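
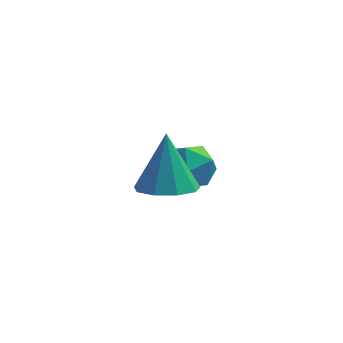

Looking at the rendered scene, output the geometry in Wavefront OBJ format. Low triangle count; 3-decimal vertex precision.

v 2.134 0.767 -1.019
v 3.056 0.842 -0.876
v 2.364 -0.482 -1.844
v 3.286 -0.407 -1.701
v 2.718 -0.63 -0.991
v 2.576 0.142 -0.481
v 2.844 0.218 -2.239
v 2.702 0.99 -1.729
v 3.494 0.503 -1.63
v 3.417 -0.021 -0.858
v 2.003 0.381 -1.862
v 1.926 -0.143 -1.09
v 2.332 -2.984 0.043
v 3.249 -2.781 0.006
v 2.248 -2.276 1.837
v 2.904 -2.281 -0.207
v 2.291 -2.111 -0.303
v 1.698 -2.349 -0.237
v 1.401 -2.884 -0.04
v 1.539 -3.466 0.196
v 2.049 -3.822 0.361
v 2.69 -3.786 0.376
v 3.164 -3.375 0.236
f 1 12 6
f 1 6 2
f 1 2 8
f 1 8 11
f 1 11 12
f 2 6 10
f 6 12 5
f 12 11 3
f 11 8 7
f 8 2 9
f 4 10 5
f 4 5 3
f 4 3 7
f 4 7 9
f 4 9 10
f 5 10 6
f 3 5 12
f 7 3 11
f 9 7 8
f 10 9 2
f 14 13 16
f 14 16 15
f 16 13 17
f 16 17 15
f 17 13 18
f 17 18 15
f 18 13 19
f 18 19 15
f 19 13 20
f 19 20 15
f 20 13 21
f 20 21 15
f 21 13 22
f 21 22 15
f 22 13 23
f 22 23 15
f 23 13 14
f 23 14 15



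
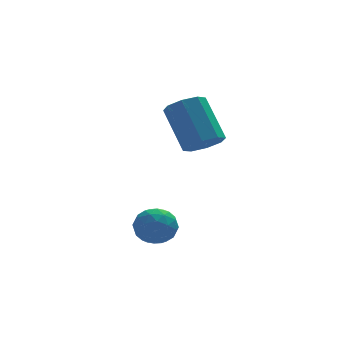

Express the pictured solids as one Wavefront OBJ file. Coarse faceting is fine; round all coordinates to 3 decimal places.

v -2.53 1.483 -3.162
v -1.953 1.177 -2.8
v -3.287 0.743 -2.58
v -2.71 0.437 -2.218
v -2.914 1.14 -2.069
v -2.446 1.597 -2.429
v -2.794 0.323 -2.951
v -2.326 0.78 -3.311
v -2.116 0.46 -2.67
v -2.19 0.965 -2.125
v -3.05 0.955 -3.255
v -3.124 1.46 -2.71
v -2.175 1.395 -3.032
v -3.065 0.525 -2.348
v -3.185 0.938 -2.261
v -2.846 0.758 -2.048
v -2.465 1.642 -2.814
v -2.126 1.462 -2.601
v -2.69 1.44 -2.172
v -3.114 0.458 -2.779
v -2.775 0.278 -2.566
v -2.394 1.162 -3.332
v -2.055 0.982 -3.119
v -2.55 0.48 -3.208
v -1.932 0.793 -2.743
v -2.377 0.359 -2.401
v -2.426 0.292 -2.832
v -2.151 0.56 -3.043
v -1.975 1.09 -2.422
v -2.421 0.655 -2.08
v -2.54 1.068 -1.993
v -2.265 1.337 -2.204
v -2.071 0.669 -2.346
v -2.819 1.265 -3.3
v -3.265 0.83 -2.958
v -2.975 0.583 -3.176
v -2.7 0.852 -3.387
v -2.863 1.561 -2.979
v -3.308 1.127 -2.637
v -3.089 1.36 -2.337
v -2.814 1.628 -2.548
v -3.169 1.251 -3.034
v -0.689 2.434 0.017
v -0.022 2.34 0.272
v -0.384 3.471 1.638
v -1.051 3.566 1.383
v -0.055 2.759 -0.084
v -0.416 3.89 1.282
v -0.458 2.988 -0.381
v -0.82 4.12 0.985
v -0.997 2.893 -0.444
v -1.359 4.024 0.921
v -1.356 2.529 -0.238
v -1.718 3.66 1.128
v -1.324 2.11 0.118
v -1.685 3.241 1.484
v -0.92 1.88 0.415
v -1.282 3.012 1.781
v -0.381 1.976 0.479
v -0.743 3.107 1.844
f 1 38 17
f 38 12 41
f 17 41 6
f 38 41 17
f 1 17 13
f 17 6 18
f 13 18 2
f 17 18 13
f 1 13 22
f 13 2 23
f 22 23 8
f 13 23 22
f 1 22 34
f 22 8 37
f 34 37 11
f 22 37 34
f 1 34 38
f 34 11 42
f 38 42 12
f 34 42 38
f 2 18 29
f 18 6 32
f 29 32 10
f 18 32 29
f 6 41 19
f 41 12 40
f 19 40 5
f 41 40 19
f 12 42 39
f 42 11 35
f 39 35 3
f 42 35 39
f 11 37 36
f 37 8 24
f 36 24 7
f 37 24 36
f 8 23 28
f 23 2 25
f 28 25 9
f 23 25 28
f 4 30 16
f 30 10 31
f 16 31 5
f 30 31 16
f 4 16 14
f 16 5 15
f 14 15 3
f 16 15 14
f 4 14 21
f 14 3 20
f 21 20 7
f 14 20 21
f 4 21 26
f 21 7 27
f 26 27 9
f 21 27 26
f 4 26 30
f 26 9 33
f 30 33 10
f 26 33 30
f 5 31 19
f 31 10 32
f 19 32 6
f 31 32 19
f 3 15 39
f 15 5 40
f 39 40 12
f 15 40 39
f 7 20 36
f 20 3 35
f 36 35 11
f 20 35 36
f 9 27 28
f 27 7 24
f 28 24 8
f 27 24 28
f 10 33 29
f 33 9 25
f 29 25 2
f 33 25 29
f 44 43 47
f 44 47 45
f 45 47 48
f 45 48 46
f 47 43 49
f 47 49 48
f 48 49 50
f 48 50 46
f 49 43 51
f 49 51 50
f 50 51 52
f 50 52 46
f 51 43 53
f 51 53 52
f 52 53 54
f 52 54 46
f 53 43 55
f 53 55 54
f 54 55 56
f 54 56 46
f 55 43 57
f 55 57 56
f 56 57 58
f 56 58 46
f 57 43 59
f 57 59 58
f 58 59 60
f 58 60 46
f 59 43 44
f 59 44 60
f 60 44 45
f 60 45 46



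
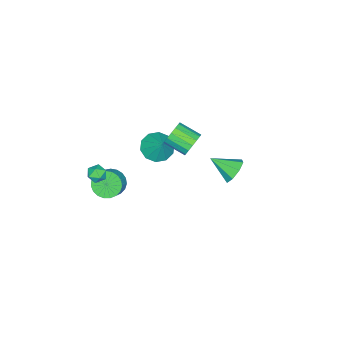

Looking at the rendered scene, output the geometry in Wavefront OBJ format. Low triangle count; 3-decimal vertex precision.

v -2.35 0.673 0.778
v -1.807 0.965 1.349
v -1.687 -0.401 1.932
v -2.23 -0.693 1.362
v -2.199 1.009 1.533
v -2.078 -0.357 2.117
v -2.631 0.963 1.515
v -2.51 -0.403 2.098
v -2.988 0.839 1.3
v -2.867 -0.527 1.883
v -3.174 0.671 0.944
v -3.053 -0.695 1.528
v -3.139 0.503 0.545
v -3.019 -0.862 1.128
v -2.893 0.381 0.208
v -2.773 -0.985 0.791
v -2.502 0.337 0.023
v -2.381 -1.029 0.607
v -2.07 0.383 0.042
v -1.949 -0.983 0.625
v -1.713 0.507 0.257
v -1.592 -0.859 0.84
v -1.527 0.675 0.612
v -1.406 -0.691 1.196
v -1.561 0.842 1.012
v -1.441 -0.523 1.595
v -3.982 -2.768 -2.649
v -3.193 -2.406 -3.275
v -3.358 -1.992 -1.411
v -3.689 -1.97 -3.298
v -4.297 -1.838 -3.074
v -4.785 -2.062 -2.688
v -4.966 -2.555 -2.287
v -4.772 -3.13 -2.024
v -4.276 -3.567 -2.001
v -3.668 -3.699 -2.225
v -3.18 -3.475 -2.611
v -2.999 -2.981 -3.012
v -0.849 -4.07 -4.126
v -0.445 -3.554 -4.828
v 0.353 -3.375 -4.236
v -0.051 -3.89 -3.534
v -0.654 -3.277 -4.631
v 0.145 -3.097 -4.039
v -0.896 -3.137 -4.346
v -0.098 -2.957 -3.754
v -1.13 -3.158 -4.024
v -0.332 -2.978 -3.432
v -1.316 -3.336 -3.719
v -0.518 -3.157 -3.127
v -1.421 -3.642 -3.484
v -0.622 -3.462 -2.893
v -1.427 -4.022 -3.361
v -0.629 -3.842 -2.769
v -1.333 -4.41 -3.37
v -0.535 -4.23 -2.778
v -1.156 -4.739 -3.509
v -0.357 -4.559 -2.917
v -0.925 -4.952 -3.755
v -0.127 -4.772 -3.164
v -0.682 -5.013 -4.066
v 0.117 -4.833 -3.474
v -0.467 -4.911 -4.386
v 0.332 -4.731 -3.795
v -0.318 -4.664 -4.662
v 0.48 -4.484 -4.07
v -0.262 -4.313 -4.845
v 0.537 -4.133 -4.253
v -0.307 -3.921 -4.904
v 0.492 -3.741 -4.312
v 0.735 -3.393 -1.984
v 1.265 -3.788 -2.111
v 0.375 -4.112 -1.249
v 0.905 -4.507 -1.376
v 0.992 -3.917 -1.064
v 1.214 -3.473 -1.518
v 0.426 -4.427 -1.842
v 0.648 -3.983 -2.296
v 1.074 -4.427 -2.023
v 1.424 -4.112 -1.543
v 0.216 -3.788 -1.817
v 0.566 -3.473 -1.337
v -0.831 4.27 1.513
v -0.486 4.767 2.166
v -0.449 2.91 2.347
v -1.149 4.638 2.258
v -1.625 4.293 1.914
v -1.636 3.935 1.335
v -1.175 3.773 0.86
v -0.512 3.902 0.768
v -0.036 4.247 1.112
v -0.025 4.605 1.691
f 2 1 5
f 2 5 3
f 3 5 6
f 3 6 4
f 5 1 7
f 5 7 6
f 6 7 8
f 6 8 4
f 7 1 9
f 7 9 8
f 8 9 10
f 8 10 4
f 9 1 11
f 9 11 10
f 10 11 12
f 10 12 4
f 11 1 13
f 11 13 12
f 12 13 14
f 12 14 4
f 13 1 15
f 13 15 14
f 14 15 16
f 14 16 4
f 15 1 17
f 15 17 16
f 16 17 18
f 16 18 4
f 17 1 19
f 17 19 18
f 18 19 20
f 18 20 4
f 19 1 21
f 19 21 20
f 20 21 22
f 20 22 4
f 21 1 23
f 21 23 22
f 22 23 24
f 22 24 4
f 23 1 25
f 23 25 24
f 24 25 26
f 24 26 4
f 25 1 2
f 25 2 26
f 26 2 3
f 26 3 4
f 28 27 30
f 28 30 29
f 30 27 31
f 30 31 29
f 31 27 32
f 31 32 29
f 32 27 33
f 32 33 29
f 33 27 34
f 33 34 29
f 34 27 35
f 34 35 29
f 35 27 36
f 35 36 29
f 36 27 37
f 36 37 29
f 37 27 38
f 37 38 29
f 38 27 28
f 38 28 29
f 40 39 43
f 40 43 41
f 41 43 44
f 41 44 42
f 43 39 45
f 43 45 44
f 44 45 46
f 44 46 42
f 45 39 47
f 45 47 46
f 46 47 48
f 46 48 42
f 47 39 49
f 47 49 48
f 48 49 50
f 48 50 42
f 49 39 51
f 49 51 50
f 50 51 52
f 50 52 42
f 51 39 53
f 51 53 52
f 52 53 54
f 52 54 42
f 53 39 55
f 53 55 54
f 54 55 56
f 54 56 42
f 55 39 57
f 55 57 56
f 56 57 58
f 56 58 42
f 57 39 59
f 57 59 58
f 58 59 60
f 58 60 42
f 59 39 61
f 59 61 60
f 60 61 62
f 60 62 42
f 61 39 63
f 61 63 62
f 62 63 64
f 62 64 42
f 63 39 65
f 63 65 64
f 64 65 66
f 64 66 42
f 65 39 67
f 65 67 66
f 66 67 68
f 66 68 42
f 67 39 69
f 67 69 68
f 68 69 70
f 68 70 42
f 69 39 40
f 69 40 70
f 70 40 41
f 70 41 42
f 71 82 76
f 71 76 72
f 71 72 78
f 71 78 81
f 71 81 82
f 72 76 80
f 76 82 75
f 82 81 73
f 81 78 77
f 78 72 79
f 74 80 75
f 74 75 73
f 74 73 77
f 74 77 79
f 74 79 80
f 75 80 76
f 73 75 82
f 77 73 81
f 79 77 78
f 80 79 72
f 84 83 86
f 84 86 85
f 86 83 87
f 86 87 85
f 87 83 88
f 87 88 85
f 88 83 89
f 88 89 85
f 89 83 90
f 89 90 85
f 90 83 91
f 90 91 85
f 91 83 92
f 91 92 85
f 92 83 84
f 92 84 85



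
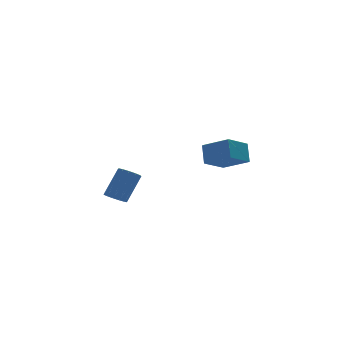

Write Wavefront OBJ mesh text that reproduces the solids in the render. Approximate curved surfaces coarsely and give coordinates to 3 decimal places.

v -4.383 -3.611 1.954
v -3.915 -4.188 1.856
v -2.848 -3.627 3.648
v -3.317 -3.049 3.746
v -3.744 -3.86 1.651
v -2.677 -3.299 3.444
v -3.776 -3.453 1.543
v -2.709 -2.891 3.335
v -4.001 -3.096 1.565
v -2.934 -2.534 3.357
v -4.347 -2.902 1.71
v -3.281 -2.341 3.503
v -4.705 -2.934 1.933
v -3.639 -2.372 3.726
v -4.961 -3.18 2.162
v -3.894 -2.618 3.955
v -5.033 -3.563 2.325
v -3.966 -3.002 4.118
v -4.899 -3.961 2.37
v -3.832 -3.4 4.163
v -4.601 -4.248 2.283
v -3.535 -3.687 4.076
v -4.234 -4.333 2.091
v -3.168 -3.771 3.884
v 3.365 -2.002 3.875
v 3.534 -1.131 5.097
v 2.158 -0.589 3.035
v 2.326 0.282 4.257
v 4.914 -1.162 3.063
v 5.082 -0.291 4.285
v 3.706 0.251 2.223
v 3.875 1.122 3.445
f 2 1 5
f 2 5 3
f 3 5 6
f 3 6 4
f 5 1 7
f 5 7 6
f 6 7 8
f 6 8 4
f 7 1 9
f 7 9 8
f 8 9 10
f 8 10 4
f 9 1 11
f 9 11 10
f 10 11 12
f 10 12 4
f 11 1 13
f 11 13 12
f 12 13 14
f 12 14 4
f 13 1 15
f 13 15 14
f 14 15 16
f 14 16 4
f 15 1 17
f 15 17 16
f 16 17 18
f 16 18 4
f 17 1 19
f 17 19 18
f 18 19 20
f 18 20 4
f 19 1 21
f 19 21 20
f 20 21 22
f 20 22 4
f 21 1 23
f 21 23 22
f 22 23 24
f 22 24 4
f 23 1 2
f 23 2 24
f 24 2 3
f 24 3 4
f 26 28 25
f 29 26 25
f 25 28 27
f 27 29 25
f 26 32 28
f 30 26 29
f 30 32 26
f 28 32 27
f 31 29 27
f 27 32 31
f 31 30 29
f 32 30 31



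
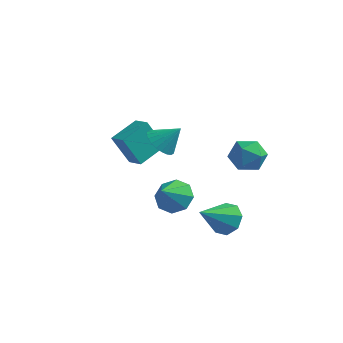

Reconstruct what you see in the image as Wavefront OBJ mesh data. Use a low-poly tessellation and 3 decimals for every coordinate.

v 2.626 0.863 -3.508
v 3.456 0.827 -3.027
v 1.894 -0.583 -2.352
v 2.981 1.303 -2.732
v 2.297 1.522 -2.892
v 1.807 1.354 -3.413
v 1.796 0.898 -3.989
v 2.272 0.422 -4.284
v 2.955 0.203 -4.124
v 3.445 0.371 -3.603
v -3.742 3.276 -2.743
v -4.557 2.951 -1.059
v -3.184 4.823 -2.175
v -4 4.498 -0.49
v -2.88 2.842 -2.41
v -3.696 2.517 -0.725
v -2.323 4.389 -1.841
v -3.138 4.064 -0.157
v 2.829 3.879 0.213
v 3.363 3.136 -0.283
v 1.657 3.844 -0.997
v 2.191 3.101 -1.493
v 1.725 2.889 -0.587
v 2.449 2.911 0.161
v 2.571 4.069 -1.441
v 3.295 4.091 -0.693
v 3.204 3.254 -1.305
v 2.681 2.525 -0.778
v 2.339 4.455 -0.502
v 1.816 3.726 0.025
v -1.277 3.259 -4.545
v -0.252 3.355 -4.341
v -1.383 2.041 -3.435
v -0.704 3.824 -3.87
v -1.492 3.961 -3.794
v -2.155 3.687 -4.158
v -2.303 3.162 -4.748
v -1.85 2.694 -5.219
v -1.062 2.556 -5.295
v -0.4 2.83 -4.931
v -0.387 0.005 1.435
v 0.299 -0.277 0.944
v 0.467 0.395 2.405
v 0.27 0.053 0.837
v 0.141 0.375 0.821
v -0.068 0.64 0.899
v -0.326 0.81 1.059
v -0.594 0.856 1.275
v -0.829 0.774 1.516
v -0.998 0.574 1.745
v -1.074 0.288 1.926
v -1.045 -0.042 2.033
v -0.916 -0.364 2.049
v -0.706 -0.63 1.971
v -0.448 -0.799 1.811
v -0.181 -0.845 1.595
v 0.055 -0.763 1.354
v 0.223 -0.563 1.125
f 2 1 4
f 2 4 3
f 4 1 5
f 4 5 3
f 5 1 6
f 5 6 3
f 6 1 7
f 6 7 3
f 7 1 8
f 7 8 3
f 8 1 9
f 8 9 3
f 9 1 10
f 9 10 3
f 10 1 2
f 10 2 3
f 12 14 11
f 15 12 11
f 11 14 13
f 13 15 11
f 12 18 14
f 16 12 15
f 16 18 12
f 14 18 13
f 17 15 13
f 13 18 17
f 17 16 15
f 18 16 17
f 19 30 24
f 19 24 20
f 19 20 26
f 19 26 29
f 19 29 30
f 20 24 28
f 24 30 23
f 30 29 21
f 29 26 25
f 26 20 27
f 22 28 23
f 22 23 21
f 22 21 25
f 22 25 27
f 22 27 28
f 23 28 24
f 21 23 30
f 25 21 29
f 27 25 26
f 28 27 20
f 32 31 34
f 32 34 33
f 34 31 35
f 34 35 33
f 35 31 36
f 35 36 33
f 36 31 37
f 36 37 33
f 37 31 38
f 37 38 33
f 38 31 39
f 38 39 33
f 39 31 40
f 39 40 33
f 40 31 32
f 40 32 33
f 42 41 44
f 42 44 43
f 44 41 45
f 44 45 43
f 45 41 46
f 45 46 43
f 46 41 47
f 46 47 43
f 47 41 48
f 47 48 43
f 48 41 49
f 48 49 43
f 49 41 50
f 49 50 43
f 50 41 51
f 50 51 43
f 51 41 52
f 51 52 43
f 52 41 53
f 52 53 43
f 53 41 54
f 53 54 43
f 54 41 55
f 54 55 43
f 55 41 56
f 55 56 43
f 56 41 57
f 56 57 43
f 57 41 58
f 57 58 43
f 58 41 42
f 58 42 43



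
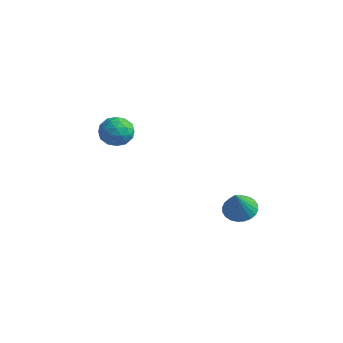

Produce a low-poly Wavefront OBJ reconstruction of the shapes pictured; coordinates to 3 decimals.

v -2.872 -0.078 -0.671
v -2.475 -0.479 -0.15
v -3.925 -0.601 -0.27
v -3.528 -1.002 0.251
v -3.598 -0.241 0.324
v -2.947 0.082 0.076
v -3.453 -1.162 -0.496
v -2.802 -0.839 -0.744
v -2.834 -1.149 -0.042
v -2.923 -0.58 0.464
v -3.477 -0.5 -0.884
v -3.566 0.069 -0.378
v -2.581 -0.233 -0.446
v -3.819 -0.847 0.026
v -3.86 -0.4 0.069
v -3.626 -0.635 0.375
v -2.859 0.097 -0.313
v -2.625 -0.139 -0.007
v -3.285 0.002 0.272
v -3.775 -0.941 -0.413
v -3.541 -1.177 -0.107
v -2.774 -0.445 -0.795
v -2.54 -0.68 -0.489
v -3.115 -1.082 -0.692
v -2.559 -0.862 -0.076
v -3.178 -1.169 0.159
v -3.134 -1.264 -0.28
v -2.751 -1.074 -0.425
v -2.611 -0.528 0.221
v -3.23 -0.835 0.457
v -3.271 -0.387 0.5
v -2.889 -0.198 0.355
v -2.822 -0.921 0.285
v -3.17 -0.245 -0.877
v -3.789 -0.552 -0.641
v -3.511 -0.882 -0.775
v -3.129 -0.693 -0.92
v -3.222 0.089 -0.579
v -3.841 -0.218 -0.344
v -3.649 -0.006 0.005
v -3.266 0.184 -0.14
v -3.578 -0.159 -0.705
v 1.874 1.2 -3.134
v 2.52 1.119 -3.391
v 2.266 0.5 -1.926
v 2.544 1.357 -3.261
v 2.466 1.572 -3.111
v 2.298 1.73 -2.965
v 2.065 1.808 -2.844
v 1.803 1.792 -2.768
v 1.552 1.687 -2.747
v 1.35 1.507 -2.786
v 1.228 1.281 -2.877
v 1.203 1.042 -3.007
v 1.281 0.827 -3.157
v 1.449 0.669 -3.303
v 1.682 0.592 -3.424
v 1.944 0.607 -3.5
v 2.195 0.713 -3.521
v 2.397 0.892 -3.482
f 1 38 17
f 38 12 41
f 17 41 6
f 38 41 17
f 1 17 13
f 17 6 18
f 13 18 2
f 17 18 13
f 1 13 22
f 13 2 23
f 22 23 8
f 13 23 22
f 1 22 34
f 22 8 37
f 34 37 11
f 22 37 34
f 1 34 38
f 34 11 42
f 38 42 12
f 34 42 38
f 2 18 29
f 18 6 32
f 29 32 10
f 18 32 29
f 6 41 19
f 41 12 40
f 19 40 5
f 41 40 19
f 12 42 39
f 42 11 35
f 39 35 3
f 42 35 39
f 11 37 36
f 37 8 24
f 36 24 7
f 37 24 36
f 8 23 28
f 23 2 25
f 28 25 9
f 23 25 28
f 4 30 16
f 30 10 31
f 16 31 5
f 30 31 16
f 4 16 14
f 16 5 15
f 14 15 3
f 16 15 14
f 4 14 21
f 14 3 20
f 21 20 7
f 14 20 21
f 4 21 26
f 21 7 27
f 26 27 9
f 21 27 26
f 4 26 30
f 26 9 33
f 30 33 10
f 26 33 30
f 5 31 19
f 31 10 32
f 19 32 6
f 31 32 19
f 3 15 39
f 15 5 40
f 39 40 12
f 15 40 39
f 7 20 36
f 20 3 35
f 36 35 11
f 20 35 36
f 9 27 28
f 27 7 24
f 28 24 8
f 27 24 28
f 10 33 29
f 33 9 25
f 29 25 2
f 33 25 29
f 44 43 46
f 44 46 45
f 46 43 47
f 46 47 45
f 47 43 48
f 47 48 45
f 48 43 49
f 48 49 45
f 49 43 50
f 49 50 45
f 50 43 51
f 50 51 45
f 51 43 52
f 51 52 45
f 52 43 53
f 52 53 45
f 53 43 54
f 53 54 45
f 54 43 55
f 54 55 45
f 55 43 56
f 55 56 45
f 56 43 57
f 56 57 45
f 57 43 58
f 57 58 45
f 58 43 59
f 58 59 45
f 59 43 60
f 59 60 45
f 60 43 44
f 60 44 45



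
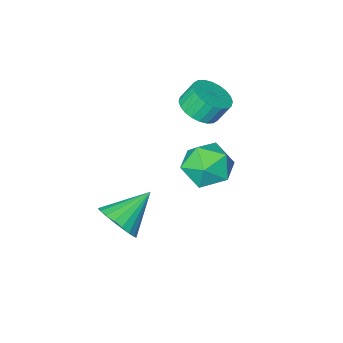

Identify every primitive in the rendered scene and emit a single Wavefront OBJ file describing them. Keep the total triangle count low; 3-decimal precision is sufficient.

v -0.603 0.42 -0.204
v -0.104 1.252 -0.207
v -0.597 1.551 0.741
v -1.097 0.72 0.744
v -0.414 1.351 -0.4
v -0.907 1.651 0.548
v -0.753 1.309 -0.563
v -1.246 1.609 0.385
v -1.069 1.131 -0.671
v -1.563 1.431 0.277
v -1.314 0.845 -0.709
v -1.808 1.145 0.239
v -1.451 0.495 -0.669
v -1.945 0.794 0.279
v -1.459 0.133 -0.559
v -1.953 0.432 0.389
v -1.337 -0.185 -0.394
v -1.83 0.114 0.554
v -1.103 -0.411 -0.201
v -1.596 -0.112 0.747
v -0.793 -0.511 -0.008
v -1.286 -0.211 0.94
v -0.454 -0.469 0.155
v -0.947 -0.169 1.103
v -0.137 -0.291 0.263
v -0.631 0.009 1.211
v 0.108 -0.005 0.301
v -0.386 0.295 1.249
v 0.245 0.346 0.261
v -0.249 0.645 1.209
v 0.253 0.708 0.151
v -0.241 1.007 1.099
v 0.13 1.026 -0.014
v -0.363 1.325 0.934
v 4.288 1.962 -4.197
v 4.774 2.517 -3.436
v 2.632 1.858 -3.063
v 4.589 2.836 -3.677
v 4.351 3.004 -4.009
v 4.103 2.991 -4.373
v 3.886 2.801 -4.706
v 3.739 2.466 -4.952
v 3.687 2.044 -5.067
v 3.739 1.607 -5.031
v 3.886 1.232 -4.852
v 4.102 0.984 -4.559
v 4.35 0.904 -4.204
v 4.588 1.008 -3.848
v 4.774 1.276 -3.552
v 4.876 1.664 -3.367
v 4.876 2.102 -3.326
v 0.588 4.428 -1.263
v 1.591 3.892 -1.703
v 0.049 2.728 -0.417
v 1.052 2.192 -0.857
v 1.146 3.035 0.019
v 1.479 4.086 -0.504
v 0.161 2.534 -1.616
v 0.494 3.585 -2.139
v 1.327 2.721 -1.921
v 1.936 3.031 -0.911
v -0.296 3.589 -1.209
v 0.313 3.899 -0.199
f 2 1 5
f 2 5 3
f 3 5 6
f 3 6 4
f 5 1 7
f 5 7 6
f 6 7 8
f 6 8 4
f 7 1 9
f 7 9 8
f 8 9 10
f 8 10 4
f 9 1 11
f 9 11 10
f 10 11 12
f 10 12 4
f 11 1 13
f 11 13 12
f 12 13 14
f 12 14 4
f 13 1 15
f 13 15 14
f 14 15 16
f 14 16 4
f 15 1 17
f 15 17 16
f 16 17 18
f 16 18 4
f 17 1 19
f 17 19 18
f 18 19 20
f 18 20 4
f 19 1 21
f 19 21 20
f 20 21 22
f 20 22 4
f 21 1 23
f 21 23 22
f 22 23 24
f 22 24 4
f 23 1 25
f 23 25 24
f 24 25 26
f 24 26 4
f 25 1 27
f 25 27 26
f 26 27 28
f 26 28 4
f 27 1 29
f 27 29 28
f 28 29 30
f 28 30 4
f 29 1 31
f 29 31 30
f 30 31 32
f 30 32 4
f 31 1 33
f 31 33 32
f 32 33 34
f 32 34 4
f 33 1 2
f 33 2 34
f 34 2 3
f 34 3 4
f 36 35 38
f 36 38 37
f 38 35 39
f 38 39 37
f 39 35 40
f 39 40 37
f 40 35 41
f 40 41 37
f 41 35 42
f 41 42 37
f 42 35 43
f 42 43 37
f 43 35 44
f 43 44 37
f 44 35 45
f 44 45 37
f 45 35 46
f 45 46 37
f 46 35 47
f 46 47 37
f 47 35 48
f 47 48 37
f 48 35 49
f 48 49 37
f 49 35 50
f 49 50 37
f 50 35 51
f 50 51 37
f 51 35 36
f 51 36 37
f 52 63 57
f 52 57 53
f 52 53 59
f 52 59 62
f 52 62 63
f 53 57 61
f 57 63 56
f 63 62 54
f 62 59 58
f 59 53 60
f 55 61 56
f 55 56 54
f 55 54 58
f 55 58 60
f 55 60 61
f 56 61 57
f 54 56 63
f 58 54 62
f 60 58 59
f 61 60 53



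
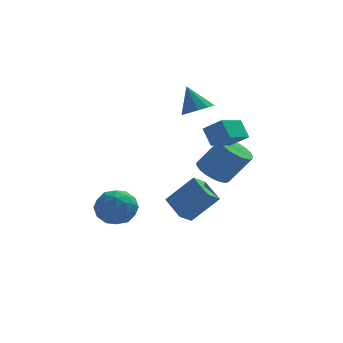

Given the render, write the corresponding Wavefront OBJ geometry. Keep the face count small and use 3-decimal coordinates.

v 1.008 -4.528 -1.779
v 0.374 -3.24 -1.144
v 1.632 -3.945 -2.338
v 0.998 -2.657 -1.702
v 2.402 -4.583 -0.278
v 1.768 -3.295 0.358
v 3.026 -4 -0.836
v 2.392 -2.712 -0.201
v 3.544 -3.345 3.122
v 3.181 -2.66 4.025
v 2.653 -2.821 2.367
v 2.29 -2.136 3.27
v 4.61 -2.184 2.67
v 4.247 -1.499 3.573
v 3.719 -1.66 1.915
v 3.356 -0.975 2.818
v 3.181 2.894 -1.826
v 3.995 3.381 -2.343
v 5.233 3.193 -0.571
v 4.419 2.706 -0.054
v 3.781 3.729 -2.157
v 5.019 3.541 -0.384
v 3.463 3.933 -1.913
v 4.701 3.745 -0.141
v 3.097 3.957 -1.655
v 4.335 3.769 0.118
v 2.745 3.797 -1.426
v 3.983 3.609 0.346
v 2.469 3.482 -1.266
v 3.707 3.294 0.506
v 2.315 3.064 -1.203
v 3.553 2.876 0.569
v 2.312 2.617 -1.248
v 3.55 2.429 0.524
v 2.458 2.218 -1.393
v 3.696 2.03 0.379
v 2.73 1.936 -1.613
v 3.968 1.748 0.16
v 3.08 1.82 -1.869
v 4.318 1.632 -0.097
v 3.447 1.889 -2.118
v 4.685 1.701 -0.346
v 3.768 2.132 -2.317
v 5.006 1.944 -0.545
v 3.988 2.507 -2.431
v 5.226 2.319 -0.658
v 4.068 2.948 -2.44
v 5.306 2.76 -0.668
v 2.4 3.079 2.669
v 2.997 3.841 2.605
v 1.82 3.661 4.191
v 2.476 3.992 2.349
v 1.926 3.793 2.215
v 1.558 3.322 2.255
v 1.511 2.758 2.452
v 1.804 2.317 2.733
v 2.325 2.167 2.989
v 2.874 2.365 3.123
v 3.243 2.836 3.083
v 3.29 3.4 2.885
v -2.522 1.286 -2.67
v -1.488 0.764 -2.258
v -2.552 0.016 -4.202
v -1.518 -0.506 -3.79
v -2.567 -0.642 -3.163
v -2.549 0.143 -2.216
v -1.491 0.637 -4.244
v -1.473 1.422 -3.297
v -0.85 0.363 -3.23
v -1.515 -0.427 -2.562
v -2.525 1.207 -3.898
v -3.19 0.417 -3.23
v -2.002 1.137 -2.33
v -2.038 -0.357 -4.13
v -2.655 -0.437 -3.762
v -2.046 -0.743 -3.519
v -2.626 0.772 -2.305
v -2.018 0.465 -2.062
v -2.652 -0.362 -2.594
v -2.022 0.315 -4.398
v -1.414 0.008 -4.155
v -1.994 1.523 -2.941
v -1.385 1.217 -2.698
v -1.388 1.142 -3.866
v -1.02 0.594 -2.659
v -1.037 -0.153 -3.559
v -1.022 0.519 -3.826
v -1.011 0.981 -3.27
v -1.41 0.13 -2.266
v -1.428 -0.617 -3.166
v -2.045 -0.697 -2.798
v -2.034 -0.235 -2.241
v -1.036 -0.106 -2.838
v -2.612 1.397 -3.294
v -2.63 0.65 -4.194
v -2.006 1.015 -4.219
v -1.995 1.477 -3.662
v -3.003 0.933 -2.901
v -3.02 0.186 -3.801
v -3.029 -0.201 -3.19
v -3.018 0.261 -2.634
v -3.004 0.886 -3.622
f 2 4 1
f 5 2 1
f 1 4 3
f 3 5 1
f 2 8 4
f 6 2 5
f 6 8 2
f 4 8 3
f 7 5 3
f 3 8 7
f 7 6 5
f 8 6 7
f 10 12 9
f 13 10 9
f 9 12 11
f 11 13 9
f 10 16 12
f 14 10 13
f 14 16 10
f 12 16 11
f 15 13 11
f 11 16 15
f 15 14 13
f 16 14 15
f 18 17 21
f 18 21 19
f 19 21 22
f 19 22 20
f 21 17 23
f 21 23 22
f 22 23 24
f 22 24 20
f 23 17 25
f 23 25 24
f 24 25 26
f 24 26 20
f 25 17 27
f 25 27 26
f 26 27 28
f 26 28 20
f 27 17 29
f 27 29 28
f 28 29 30
f 28 30 20
f 29 17 31
f 29 31 30
f 30 31 32
f 30 32 20
f 31 17 33
f 31 33 32
f 32 33 34
f 32 34 20
f 33 17 35
f 33 35 34
f 34 35 36
f 34 36 20
f 35 17 37
f 35 37 36
f 36 37 38
f 36 38 20
f 37 17 39
f 37 39 38
f 38 39 40
f 38 40 20
f 39 17 41
f 39 41 40
f 40 41 42
f 40 42 20
f 41 17 43
f 41 43 42
f 42 43 44
f 42 44 20
f 43 17 45
f 43 45 44
f 44 45 46
f 44 46 20
f 45 17 47
f 45 47 46
f 46 47 48
f 46 48 20
f 47 17 18
f 47 18 48
f 48 18 19
f 48 19 20
f 50 49 52
f 50 52 51
f 52 49 53
f 52 53 51
f 53 49 54
f 53 54 51
f 54 49 55
f 54 55 51
f 55 49 56
f 55 56 51
f 56 49 57
f 56 57 51
f 57 49 58
f 57 58 51
f 58 49 59
f 58 59 51
f 59 49 60
f 59 60 51
f 60 49 50
f 60 50 51
f 61 98 77
f 98 72 101
f 77 101 66
f 98 101 77
f 61 77 73
f 77 66 78
f 73 78 62
f 77 78 73
f 61 73 82
f 73 62 83
f 82 83 68
f 73 83 82
f 61 82 94
f 82 68 97
f 94 97 71
f 82 97 94
f 61 94 98
f 94 71 102
f 98 102 72
f 94 102 98
f 62 78 89
f 78 66 92
f 89 92 70
f 78 92 89
f 66 101 79
f 101 72 100
f 79 100 65
f 101 100 79
f 72 102 99
f 102 71 95
f 99 95 63
f 102 95 99
f 71 97 96
f 97 68 84
f 96 84 67
f 97 84 96
f 68 83 88
f 83 62 85
f 88 85 69
f 83 85 88
f 64 90 76
f 90 70 91
f 76 91 65
f 90 91 76
f 64 76 74
f 76 65 75
f 74 75 63
f 76 75 74
f 64 74 81
f 74 63 80
f 81 80 67
f 74 80 81
f 64 81 86
f 81 67 87
f 86 87 69
f 81 87 86
f 64 86 90
f 86 69 93
f 90 93 70
f 86 93 90
f 65 91 79
f 91 70 92
f 79 92 66
f 91 92 79
f 63 75 99
f 75 65 100
f 99 100 72
f 75 100 99
f 67 80 96
f 80 63 95
f 96 95 71
f 80 95 96
f 69 87 88
f 87 67 84
f 88 84 68
f 87 84 88
f 70 93 89
f 93 69 85
f 89 85 62
f 93 85 89



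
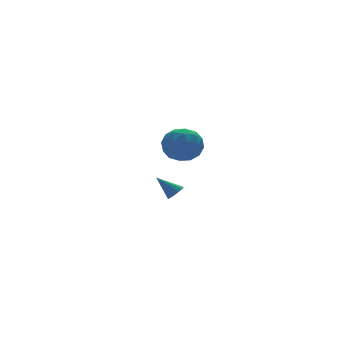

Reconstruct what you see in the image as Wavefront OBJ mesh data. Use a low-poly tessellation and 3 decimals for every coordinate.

v -0.907 -1.685 2.128
v -0.12 -2.291 2.022
v -1.88 -2.969 2.258
v -1.093 -3.575 2.152
v -1.193 -3.028 2.981
v -0.591 -2.234 2.901
v -1.409 -3.026 1.379
v -0.807 -2.232 1.299
v -0.431 -3.12 1.559
v -0.297 -3.121 2.549
v -1.703 -2.139 1.731
v -1.569 -2.14 2.721
v -0.428 -1.875 2.064
v -1.572 -3.385 2.216
v -1.63 -3.063 2.704
v -1.168 -3.419 2.641
v -0.705 -1.842 2.58
v -0.243 -2.198 2.518
v -0.873 -2.631 3.081
v -1.757 -3.062 1.762
v -1.295 -3.418 1.7
v -0.832 -1.841 1.639
v -0.37 -2.197 1.576
v -1.127 -2.629 1.199
v -0.148 -2.719 1.729
v -0.72 -3.474 1.805
v -0.905 -3.151 1.351
v -0.552 -2.684 1.304
v -0.07 -2.72 2.311
v -0.642 -3.474 2.387
v -0.7 -3.152 2.875
v -0.347 -2.686 2.827
v -0.252 -3.207 2.039
v -1.358 -1.786 1.893
v -1.93 -2.54 1.969
v -1.653 -2.574 1.453
v -1.3 -2.108 1.405
v -1.28 -1.786 2.475
v -1.852 -2.541 2.551
v -1.448 -2.576 2.976
v -1.095 -2.109 2.929
v -1.748 -2.053 2.241
v 2.16 3.441 -3.367
v 2.556 3.79 -3.316
v 1.46 4.099 -2.433
v 2.376 3.898 -3.527
v 2.127 3.862 -3.688
v 1.888 3.692 -3.747
v 1.736 3.443 -3.686
v 1.719 3.193 -3.523
v 1.841 3.022 -3.311
v 2.065 2.984 -3.117
v 2.319 3.091 -3.002
v 2.522 3.31 -3.004
v 2.611 3.57 -3.12
f 1 38 17
f 38 12 41
f 17 41 6
f 38 41 17
f 1 17 13
f 17 6 18
f 13 18 2
f 17 18 13
f 1 13 22
f 13 2 23
f 22 23 8
f 13 23 22
f 1 22 34
f 22 8 37
f 34 37 11
f 22 37 34
f 1 34 38
f 34 11 42
f 38 42 12
f 34 42 38
f 2 18 29
f 18 6 32
f 29 32 10
f 18 32 29
f 6 41 19
f 41 12 40
f 19 40 5
f 41 40 19
f 12 42 39
f 42 11 35
f 39 35 3
f 42 35 39
f 11 37 36
f 37 8 24
f 36 24 7
f 37 24 36
f 8 23 28
f 23 2 25
f 28 25 9
f 23 25 28
f 4 30 16
f 30 10 31
f 16 31 5
f 30 31 16
f 4 16 14
f 16 5 15
f 14 15 3
f 16 15 14
f 4 14 21
f 14 3 20
f 21 20 7
f 14 20 21
f 4 21 26
f 21 7 27
f 26 27 9
f 21 27 26
f 4 26 30
f 26 9 33
f 30 33 10
f 26 33 30
f 5 31 19
f 31 10 32
f 19 32 6
f 31 32 19
f 3 15 39
f 15 5 40
f 39 40 12
f 15 40 39
f 7 20 36
f 20 3 35
f 36 35 11
f 20 35 36
f 9 27 28
f 27 7 24
f 28 24 8
f 27 24 28
f 10 33 29
f 33 9 25
f 29 25 2
f 33 25 29
f 44 43 46
f 44 46 45
f 46 43 47
f 46 47 45
f 47 43 48
f 47 48 45
f 48 43 49
f 48 49 45
f 49 43 50
f 49 50 45
f 50 43 51
f 50 51 45
f 51 43 52
f 51 52 45
f 52 43 53
f 52 53 45
f 53 43 54
f 53 54 45
f 54 43 55
f 54 55 45
f 55 43 44
f 55 44 45



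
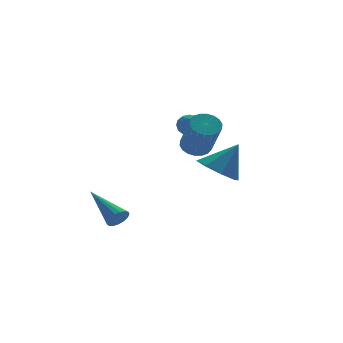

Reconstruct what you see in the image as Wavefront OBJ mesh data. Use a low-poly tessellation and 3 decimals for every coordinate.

v 2.627 0.267 -1.731
v 3.46 -0.1 -2.312
v 3.613 0.253 -0.309
v 3.433 0.726 -2.285
v 2.934 1.283 -1.933
v 2.255 1.245 -1.463
v 1.794 0.634 -1.15
v 1.822 -0.192 -1.177
v 2.321 -0.749 -1.529
v 3 -0.711 -1.999
v 1.19 -0.687 0.295
v 1.864 -0.547 0.424
v 1.803 -1.733 2.033
v 1.13 -1.873 1.905
v 1.715 -0.324 0.583
v 1.654 -1.51 2.192
v 1.463 -0.173 0.685
v 1.402 -1.359 2.294
v 1.156 -0.123 0.709
v 1.095 -1.31 2.319
v 0.856 -0.186 0.652
v 0.795 -1.372 2.261
v 0.623 -0.347 0.524
v 0.562 -1.534 2.133
v 0.501 -0.576 0.351
v 0.441 -1.762 1.96
v 0.517 -0.827 0.167
v 0.456 -2.013 1.776
v 0.666 -1.05 0.008
v 0.605 -2.236 1.617
v 0.918 -1.201 -0.094
v 0.857 -2.387 1.515
v 1.225 -1.25 -0.119
v 1.164 -2.437 1.491
v 1.525 -1.188 -0.061
v 1.464 -2.374 1.548
v 1.758 -1.026 0.067
v 1.697 -2.213 1.676
v 1.879 -0.798 0.24
v 1.819 -1.984 1.849
v 1.72 2.662 0.328
v 2.239 2.872 0.64
v 2.221 1.788 0.08
v 2.74 1.998 0.392
v 2.212 1.837 0.719
v 1.903 2.378 0.872
v 2.557 2.282 -0.152
v 2.248 2.823 0.001
v 2.757 2.637 0.343
v 2.544 2.362 0.882
v 1.916 2.298 -0.162
v 1.703 2.023 0.377
v 1.935 2.844 0.506
v 2.525 1.816 0.214
v 2.214 1.722 0.406
v 2.52 1.845 0.59
v 1.737 2.553 0.642
v 2.043 2.676 0.826
v 2.027 2.068 0.872
v 2.417 1.984 -0.106
v 2.723 2.107 0.078
v 1.94 2.815 0.13
v 2.246 2.938 0.314
v 2.433 2.592 -0.152
v 2.545 2.829 0.515
v 2.84 2.315 0.369
v 2.732 2.482 0.049
v 2.55 2.8 0.139
v 2.42 2.667 0.832
v 2.714 2.153 0.686
v 2.404 2.059 0.878
v 2.222 2.377 0.968
v 2.724 2.529 0.657
v 1.746 2.507 0.034
v 2.04 1.993 -0.112
v 2.238 2.283 -0.248
v 2.056 2.601 -0.158
v 1.62 2.345 0.351
v 1.915 1.831 0.205
v 1.91 1.86 0.581
v 1.728 2.178 0.671
v 1.736 2.131 0.063
v -1.579 1.277 -4.333
v -1.122 1.225 -3.98
v -2.161 3.123 -3.307
v -1.025 1.374 -4.193
v -1.054 1.501 -4.438
v -1.204 1.577 -4.659
v -1.44 1.584 -4.805
v -1.708 1.521 -4.843
v -1.946 1.402 -4.765
v -2.1 1.254 -4.587
v -2.135 1.112 -4.351
v -2.042 1.008 -4.111
v -1.844 0.965 -3.922
v -1.585 0.994 -3.827
v -1.324 1.088 -3.848
f 2 1 4
f 2 4 3
f 4 1 5
f 4 5 3
f 5 1 6
f 5 6 3
f 6 1 7
f 6 7 3
f 7 1 8
f 7 8 3
f 8 1 9
f 8 9 3
f 9 1 10
f 9 10 3
f 10 1 2
f 10 2 3
f 12 11 15
f 12 15 13
f 13 15 16
f 13 16 14
f 15 11 17
f 15 17 16
f 16 17 18
f 16 18 14
f 17 11 19
f 17 19 18
f 18 19 20
f 18 20 14
f 19 11 21
f 19 21 20
f 20 21 22
f 20 22 14
f 21 11 23
f 21 23 22
f 22 23 24
f 22 24 14
f 23 11 25
f 23 25 24
f 24 25 26
f 24 26 14
f 25 11 27
f 25 27 26
f 26 27 28
f 26 28 14
f 27 11 29
f 27 29 28
f 28 29 30
f 28 30 14
f 29 11 31
f 29 31 30
f 30 31 32
f 30 32 14
f 31 11 33
f 31 33 32
f 32 33 34
f 32 34 14
f 33 11 35
f 33 35 34
f 34 35 36
f 34 36 14
f 35 11 37
f 35 37 36
f 36 37 38
f 36 38 14
f 37 11 39
f 37 39 38
f 38 39 40
f 38 40 14
f 39 11 12
f 39 12 40
f 40 12 13
f 40 13 14
f 41 78 57
f 78 52 81
f 57 81 46
f 78 81 57
f 41 57 53
f 57 46 58
f 53 58 42
f 57 58 53
f 41 53 62
f 53 42 63
f 62 63 48
f 53 63 62
f 41 62 74
f 62 48 77
f 74 77 51
f 62 77 74
f 41 74 78
f 74 51 82
f 78 82 52
f 74 82 78
f 42 58 69
f 58 46 72
f 69 72 50
f 58 72 69
f 46 81 59
f 81 52 80
f 59 80 45
f 81 80 59
f 52 82 79
f 82 51 75
f 79 75 43
f 82 75 79
f 51 77 76
f 77 48 64
f 76 64 47
f 77 64 76
f 48 63 68
f 63 42 65
f 68 65 49
f 63 65 68
f 44 70 56
f 70 50 71
f 56 71 45
f 70 71 56
f 44 56 54
f 56 45 55
f 54 55 43
f 56 55 54
f 44 54 61
f 54 43 60
f 61 60 47
f 54 60 61
f 44 61 66
f 61 47 67
f 66 67 49
f 61 67 66
f 44 66 70
f 66 49 73
f 70 73 50
f 66 73 70
f 45 71 59
f 71 50 72
f 59 72 46
f 71 72 59
f 43 55 79
f 55 45 80
f 79 80 52
f 55 80 79
f 47 60 76
f 60 43 75
f 76 75 51
f 60 75 76
f 49 67 68
f 67 47 64
f 68 64 48
f 67 64 68
f 50 73 69
f 73 49 65
f 69 65 42
f 73 65 69
f 84 83 86
f 84 86 85
f 86 83 87
f 86 87 85
f 87 83 88
f 87 88 85
f 88 83 89
f 88 89 85
f 89 83 90
f 89 90 85
f 90 83 91
f 90 91 85
f 91 83 92
f 91 92 85
f 92 83 93
f 92 93 85
f 93 83 94
f 93 94 85
f 94 83 95
f 94 95 85
f 95 83 96
f 95 96 85
f 96 83 97
f 96 97 85
f 97 83 84
f 97 84 85



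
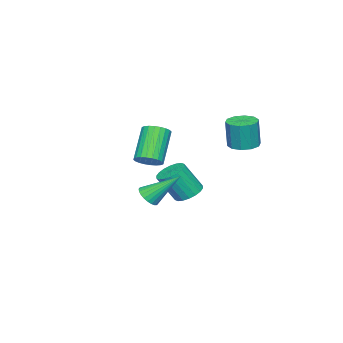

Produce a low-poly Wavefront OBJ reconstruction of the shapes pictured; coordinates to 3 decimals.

v 3.071 -1.433 -1.858
v 3.658 -1.113 -1.906
v 2.429 -0.047 -0.462
v 3.518 -0.992 -2.091
v 3.31 -0.937 -2.24
v 3.066 -0.959 -2.331
v 2.823 -1.053 -2.35
v 2.617 -1.204 -2.295
v 2.481 -1.391 -2.172
v 2.434 -1.584 -2.002
v 2.485 -1.754 -1.81
v 2.625 -1.875 -1.625
v 2.832 -1.929 -1.476
v 3.076 -1.907 -1.385
v 3.32 -1.814 -1.366
v 3.525 -1.662 -1.422
v 3.662 -1.476 -1.544
v 3.708 -1.283 -1.714
v -3.613 -3.295 -4.483
v -2.87 -3.488 -4.849
v -2.284 -4.238 -3.262
v -3.027 -4.045 -2.897
v -2.807 -3.142 -4.708
v -2.222 -3.892 -3.121
v -2.904 -2.827 -4.523
v -2.319 -3.576 -2.937
v -3.142 -2.604 -4.331
v -2.557 -3.354 -2.744
v -3.472 -2.518 -4.168
v -2.887 -3.268 -2.581
v -3.831 -2.586 -4.068
v -3.246 -3.336 -2.481
v -4.146 -2.795 -4.05
v -3.561 -3.544 -2.463
v -4.356 -3.102 -4.118
v -3.77 -3.852 -2.531
v -4.418 -3.448 -4.259
v -3.833 -4.198 -2.672
v -4.321 -3.764 -4.443
v -3.736 -4.513 -2.857
v -4.083 -3.986 -4.636
v -3.498 -4.736 -3.049
v -3.753 -4.072 -4.799
v -3.168 -4.822 -3.212
v -3.394 -4.004 -4.899
v -2.809 -4.754 -3.312
v -3.079 -3.796 -4.917
v -2.494 -4.545 -3.33
v 2.912 -1.521 0.37
v 3.484 -1.577 0.82
v 2.219 -1.936 2.38
v 1.648 -1.879 1.93
v 3.427 -1.298 0.838
v 2.162 -1.657 2.398
v 3.291 -1.054 0.784
v 2.026 -1.413 2.344
v 3.098 -0.88 0.667
v 1.833 -1.239 2.228
v 2.876 -0.804 0.505
v 1.611 -1.163 2.065
v 2.66 -0.837 0.323
v 1.395 -1.196 1.883
v 2.482 -0.974 0.147
v 1.218 -1.333 1.707
v 2.37 -1.194 0.006
v 1.106 -1.553 1.566
v 2.341 -1.464 -0.08
v 1.076 -1.823 1.48
v 2.398 -1.743 -0.098
v 1.133 -2.102 1.462
v 2.534 -1.987 -0.044
v 1.269 -2.346 1.516
v 2.727 -2.161 0.072
v 1.462 -2.52 1.633
v 2.949 -2.237 0.235
v 1.684 -2.596 1.795
v 3.165 -2.204 0.417
v 1.9 -2.563 1.977
v 3.342 -2.067 0.593
v 2.078 -2.426 2.153
v 3.454 -1.847 0.734
v 2.19 -2.206 2.294
v -3.704 -0.14 -0.421
v -2.898 -0.364 -0.499
v -2.75 -0.404 1.164
v -3.556 -0.18 1.241
v -2.92 0.154 -0.484
v -2.772 0.115 1.179
v -3.241 0.56 -0.446
v -3.093 0.521 1.217
v -3.739 0.699 -0.398
v -3.591 0.659 1.265
v -4.224 0.517 -0.36
v -4.076 0.477 1.303
v -4.51 0.084 -0.344
v -4.362 0.044 1.319
v -4.488 -0.435 -0.359
v -4.34 -0.474 1.304
v -4.167 -0.841 -0.397
v -4.019 -0.88 1.266
v -3.669 -0.979 -0.445
v -3.521 -1.019 1.218
v -3.184 -0.797 -0.483
v -3.036 -0.837 1.18
f 2 1 4
f 2 4 3
f 4 1 5
f 4 5 3
f 5 1 6
f 5 6 3
f 6 1 7
f 6 7 3
f 7 1 8
f 7 8 3
f 8 1 9
f 8 9 3
f 9 1 10
f 9 10 3
f 10 1 11
f 10 11 3
f 11 1 12
f 11 12 3
f 12 1 13
f 12 13 3
f 13 1 14
f 13 14 3
f 14 1 15
f 14 15 3
f 15 1 16
f 15 16 3
f 16 1 17
f 16 17 3
f 17 1 18
f 17 18 3
f 18 1 2
f 18 2 3
f 20 19 23
f 20 23 21
f 21 23 24
f 21 24 22
f 23 19 25
f 23 25 24
f 24 25 26
f 24 26 22
f 25 19 27
f 25 27 26
f 26 27 28
f 26 28 22
f 27 19 29
f 27 29 28
f 28 29 30
f 28 30 22
f 29 19 31
f 29 31 30
f 30 31 32
f 30 32 22
f 31 19 33
f 31 33 32
f 32 33 34
f 32 34 22
f 33 19 35
f 33 35 34
f 34 35 36
f 34 36 22
f 35 19 37
f 35 37 36
f 36 37 38
f 36 38 22
f 37 19 39
f 37 39 38
f 38 39 40
f 38 40 22
f 39 19 41
f 39 41 40
f 40 41 42
f 40 42 22
f 41 19 43
f 41 43 42
f 42 43 44
f 42 44 22
f 43 19 45
f 43 45 44
f 44 45 46
f 44 46 22
f 45 19 47
f 45 47 46
f 46 47 48
f 46 48 22
f 47 19 20
f 47 20 48
f 48 20 21
f 48 21 22
f 50 49 53
f 50 53 51
f 51 53 54
f 51 54 52
f 53 49 55
f 53 55 54
f 54 55 56
f 54 56 52
f 55 49 57
f 55 57 56
f 56 57 58
f 56 58 52
f 57 49 59
f 57 59 58
f 58 59 60
f 58 60 52
f 59 49 61
f 59 61 60
f 60 61 62
f 60 62 52
f 61 49 63
f 61 63 62
f 62 63 64
f 62 64 52
f 63 49 65
f 63 65 64
f 64 65 66
f 64 66 52
f 65 49 67
f 65 67 66
f 66 67 68
f 66 68 52
f 67 49 69
f 67 69 68
f 68 69 70
f 68 70 52
f 69 49 71
f 69 71 70
f 70 71 72
f 70 72 52
f 71 49 73
f 71 73 72
f 72 73 74
f 72 74 52
f 73 49 75
f 73 75 74
f 74 75 76
f 74 76 52
f 75 49 77
f 75 77 76
f 76 77 78
f 76 78 52
f 77 49 79
f 77 79 78
f 78 79 80
f 78 80 52
f 79 49 81
f 79 81 80
f 80 81 82
f 80 82 52
f 81 49 50
f 81 50 82
f 82 50 51
f 82 51 52
f 84 83 87
f 84 87 85
f 85 87 88
f 85 88 86
f 87 83 89
f 87 89 88
f 88 89 90
f 88 90 86
f 89 83 91
f 89 91 90
f 90 91 92
f 90 92 86
f 91 83 93
f 91 93 92
f 92 93 94
f 92 94 86
f 93 83 95
f 93 95 94
f 94 95 96
f 94 96 86
f 95 83 97
f 95 97 96
f 96 97 98
f 96 98 86
f 97 83 99
f 97 99 98
f 98 99 100
f 98 100 86
f 99 83 101
f 99 101 100
f 100 101 102
f 100 102 86
f 101 83 103
f 101 103 102
f 102 103 104
f 102 104 86
f 103 83 84
f 103 84 104
f 104 84 85
f 104 85 86



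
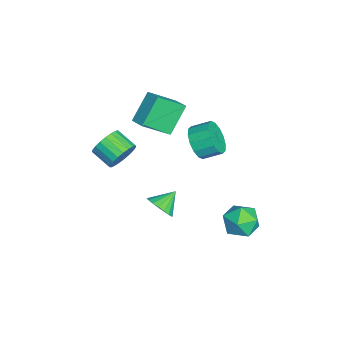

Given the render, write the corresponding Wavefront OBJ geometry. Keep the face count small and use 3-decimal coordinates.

v 0.457 -3.128 0.829
v 0.938 -3.074 1.599
v 0.204 -3.998 2.122
v -0.277 -4.052 1.351
v 0.663 -2.821 1.66
v -0.071 -3.745 2.183
v 0.352 -2.622 1.577
v -0.381 -3.545 2.1
v 0.06 -2.509 1.365
v -0.674 -3.433 1.888
v -0.164 -2.504 1.06
v -0.898 -3.428 1.583
v -0.281 -2.607 0.715
v -1.014 -3.531 1.238
v -0.27 -2.8 0.39
v -1.003 -3.724 0.912
v -0.133 -3.049 0.14
v -0.866 -3.973 0.663
v 0.106 -3.313 0.01
v -0.628 -4.236 0.532
v 0.405 -3.544 0.021
v -0.329 -4.468 0.543
v 0.713 -3.703 0.172
v -0.02 -4.627 0.694
v 0.977 -3.763 0.436
v 0.244 -4.687 0.959
v 1.151 -3.713 0.769
v 0.418 -4.637 1.291
v 1.205 -3.562 1.111
v 0.472 -4.486 1.634
v 1.129 -3.336 1.405
v 0.396 -4.26 1.928
v 3.841 -1.16 0.075
v 4.505 -0.69 0.176
v 3.199 -0.4 0.765
v 4.351 -0.549 -0.123
v 4.095 -0.529 -0.383
v 3.789 -0.634 -0.552
v 3.493 -0.843 -0.597
v 3.266 -1.115 -0.508
v 3.153 -1.395 -0.305
v 3.176 -1.629 -0.025
v 3.33 -1.77 0.274
v 3.586 -1.791 0.533
v 3.892 -1.686 0.702
v 4.188 -1.477 0.747
v 4.415 -1.205 0.659
v 4.528 -0.924 0.455
v -2.789 -1.389 0.096
v -2.251 -2.818 1.26
v -3.845 -0.626 1.52
v -3.307 -2.055 2.684
v -1.993 -0.845 0.396
v -1.455 -2.274 1.56
v -3.049 -0.082 1.82
v -2.511 -1.511 2.984
v -2.353 0.497 -0.57
v -1.611 0.153 0.072
v -1.584 1.179 0.592
v -2.327 1.523 -0.05
v -1.346 0.36 -0.349
v -1.32 1.385 0.171
v -1.351 0.603 -0.829
v -1.325 1.629 -0.309
v -1.625 0.818 -1.24
v -1.599 1.844 -0.72
v -2.094 0.947 -1.471
v -2.068 1.973 -0.951
v -2.632 0.956 -1.461
v -2.606 1.981 -0.941
v -3.096 0.841 -1.212
v -3.069 1.867 -0.692
v -3.36 0.635 -0.791
v -3.334 1.66 -0.271
v -3.355 0.391 -0.311
v -3.329 1.417 0.209
v -3.081 0.176 0.1
v -3.055 1.202 0.62
v -2.612 0.047 0.331
v -2.586 1.073 0.851
v -2.074 0.039 0.321
v -2.048 1.064 0.841
v 1.842 3.001 -2.608
v 2.628 3.727 -2.533
v 2.752 1.913 -1.607
v 3.538 2.639 -1.532
v 2.595 2.818 -1.054
v 2.032 3.491 -1.673
v 3.348 2.149 -2.467
v 2.785 2.822 -3.086
v 3.558 3.201 -2.446
v 3.093 3.614 -1.573
v 2.287 2.026 -2.567
v 1.822 2.439 -1.694
f 2 1 5
f 2 5 3
f 3 5 6
f 3 6 4
f 5 1 7
f 5 7 6
f 6 7 8
f 6 8 4
f 7 1 9
f 7 9 8
f 8 9 10
f 8 10 4
f 9 1 11
f 9 11 10
f 10 11 12
f 10 12 4
f 11 1 13
f 11 13 12
f 12 13 14
f 12 14 4
f 13 1 15
f 13 15 14
f 14 15 16
f 14 16 4
f 15 1 17
f 15 17 16
f 16 17 18
f 16 18 4
f 17 1 19
f 17 19 18
f 18 19 20
f 18 20 4
f 19 1 21
f 19 21 20
f 20 21 22
f 20 22 4
f 21 1 23
f 21 23 22
f 22 23 24
f 22 24 4
f 23 1 25
f 23 25 24
f 24 25 26
f 24 26 4
f 25 1 27
f 25 27 26
f 26 27 28
f 26 28 4
f 27 1 29
f 27 29 28
f 28 29 30
f 28 30 4
f 29 1 31
f 29 31 30
f 30 31 32
f 30 32 4
f 31 1 2
f 31 2 32
f 32 2 3
f 32 3 4
f 34 33 36
f 34 36 35
f 36 33 37
f 36 37 35
f 37 33 38
f 37 38 35
f 38 33 39
f 38 39 35
f 39 33 40
f 39 40 35
f 40 33 41
f 40 41 35
f 41 33 42
f 41 42 35
f 42 33 43
f 42 43 35
f 43 33 44
f 43 44 35
f 44 33 45
f 44 45 35
f 45 33 46
f 45 46 35
f 46 33 47
f 46 47 35
f 47 33 48
f 47 48 35
f 48 33 34
f 48 34 35
f 50 52 49
f 53 50 49
f 49 52 51
f 51 53 49
f 50 56 52
f 54 50 53
f 54 56 50
f 52 56 51
f 55 53 51
f 51 56 55
f 55 54 53
f 56 54 55
f 58 57 61
f 58 61 59
f 59 61 62
f 59 62 60
f 61 57 63
f 61 63 62
f 62 63 64
f 62 64 60
f 63 57 65
f 63 65 64
f 64 65 66
f 64 66 60
f 65 57 67
f 65 67 66
f 66 67 68
f 66 68 60
f 67 57 69
f 67 69 68
f 68 69 70
f 68 70 60
f 69 57 71
f 69 71 70
f 70 71 72
f 70 72 60
f 71 57 73
f 71 73 72
f 72 73 74
f 72 74 60
f 73 57 75
f 73 75 74
f 74 75 76
f 74 76 60
f 75 57 77
f 75 77 76
f 76 77 78
f 76 78 60
f 77 57 79
f 77 79 78
f 78 79 80
f 78 80 60
f 79 57 81
f 79 81 80
f 80 81 82
f 80 82 60
f 81 57 58
f 81 58 82
f 82 58 59
f 82 59 60
f 83 94 88
f 83 88 84
f 83 84 90
f 83 90 93
f 83 93 94
f 84 88 92
f 88 94 87
f 94 93 85
f 93 90 89
f 90 84 91
f 86 92 87
f 86 87 85
f 86 85 89
f 86 89 91
f 86 91 92
f 87 92 88
f 85 87 94
f 89 85 93
f 91 89 90
f 92 91 84



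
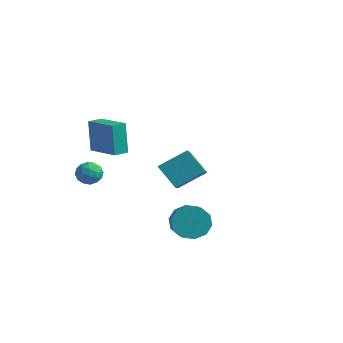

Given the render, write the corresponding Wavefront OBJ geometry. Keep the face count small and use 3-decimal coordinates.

v -1.34 2.768 -2.226
v -0.535 1.509 -1.315
v -2.569 2.82 -1.067
v -1.764 1.561 -0.156
v -0.376 4.079 -1.264
v 0.429 2.82 -0.353
v -1.605 4.131 -0.105
v -0.8 2.872 0.806
v -2.162 -3.023 1.67
v -1.852 -3.308 1.041
v -2.048 -4.112 2.219
v -1.738 -4.397 1.59
v -1.359 -3.886 2.001
v -1.429 -3.214 1.661
v -2.471 -4.206 1.599
v -2.541 -3.534 1.259
v -2.043 -4.04 0.997
v -1.356 -3.842 1.245
v -2.544 -3.578 2.015
v -1.857 -3.38 2.263
v -2.017 -3.07 1.307
v -1.883 -4.35 1.953
v -1.66 -4.05 2.195
v -1.478 -4.217 1.825
v -1.769 -3.014 1.672
v -1.587 -3.182 1.302
v -1.297 -3.522 1.867
v -2.313 -4.238 1.958
v -2.131 -4.406 1.588
v -2.422 -3.203 1.435
v -2.24 -3.37 1.065
v -2.603 -3.898 1.393
v -1.947 -3.668 0.911
v -1.88 -4.307 1.234
v -2.311 -4.196 1.239
v -2.352 -3.8 1.04
v -1.543 -3.551 1.057
v -1.476 -4.191 1.381
v -1.253 -3.891 1.622
v -1.295 -3.496 1.422
v -1.655 -3.981 1.032
v -2.424 -3.229 1.879
v -2.357 -3.869 2.203
v -2.605 -3.924 1.838
v -2.647 -3.529 1.638
v -2.02 -3.113 2.026
v -1.953 -3.752 2.349
v -1.548 -3.62 2.22
v -1.589 -3.224 2.021
v -2.245 -3.439 2.228
v 2.805 -1.662 -1.108
v 3.342 -0.86 -0.747
v 4.131 -1.657 -0.151
v 3.595 -2.458 -0.512
v 2.885 -0.997 -0.325
v 3.675 -1.794 0.271
v 2.398 -1.388 -0.202
v 3.187 -2.184 0.394
v 2.066 -1.883 -0.426
v 2.856 -2.68 0.17
v 2.017 -2.294 -0.909
v 2.806 -3.091 -0.313
v 2.269 -2.463 -1.469
v 3.058 -3.26 -0.873
v 2.725 -2.326 -1.891
v 3.515 -3.123 -1.295
v 3.213 -1.936 -2.014
v 4.002 -2.732 -1.418
v 3.544 -1.44 -1.79
v 4.334 -2.237 -1.194
v 3.594 -1.029 -1.307
v 4.383 -1.826 -0.711
v -2.409 -3.028 2.844
v -2.785 -2.737 4.683
v -2.228 -2.213 2.751
v -2.604 -1.922 4.591
v -0.516 -3.398 3.289
v -0.892 -3.107 5.129
v -0.335 -2.583 3.197
v -0.711 -2.292 5.036
f 2 4 1
f 5 2 1
f 1 4 3
f 3 5 1
f 2 8 4
f 6 2 5
f 6 8 2
f 4 8 3
f 7 5 3
f 3 8 7
f 7 6 5
f 8 6 7
f 9 46 25
f 46 20 49
f 25 49 14
f 46 49 25
f 9 25 21
f 25 14 26
f 21 26 10
f 25 26 21
f 9 21 30
f 21 10 31
f 30 31 16
f 21 31 30
f 9 30 42
f 30 16 45
f 42 45 19
f 30 45 42
f 9 42 46
f 42 19 50
f 46 50 20
f 42 50 46
f 10 26 37
f 26 14 40
f 37 40 18
f 26 40 37
f 14 49 27
f 49 20 48
f 27 48 13
f 49 48 27
f 20 50 47
f 50 19 43
f 47 43 11
f 50 43 47
f 19 45 44
f 45 16 32
f 44 32 15
f 45 32 44
f 16 31 36
f 31 10 33
f 36 33 17
f 31 33 36
f 12 38 24
f 38 18 39
f 24 39 13
f 38 39 24
f 12 24 22
f 24 13 23
f 22 23 11
f 24 23 22
f 12 22 29
f 22 11 28
f 29 28 15
f 22 28 29
f 12 29 34
f 29 15 35
f 34 35 17
f 29 35 34
f 12 34 38
f 34 17 41
f 38 41 18
f 34 41 38
f 13 39 27
f 39 18 40
f 27 40 14
f 39 40 27
f 11 23 47
f 23 13 48
f 47 48 20
f 23 48 47
f 15 28 44
f 28 11 43
f 44 43 19
f 28 43 44
f 17 35 36
f 35 15 32
f 36 32 16
f 35 32 36
f 18 41 37
f 41 17 33
f 37 33 10
f 41 33 37
f 52 51 55
f 52 55 53
f 53 55 56
f 53 56 54
f 55 51 57
f 55 57 56
f 56 57 58
f 56 58 54
f 57 51 59
f 57 59 58
f 58 59 60
f 58 60 54
f 59 51 61
f 59 61 60
f 60 61 62
f 60 62 54
f 61 51 63
f 61 63 62
f 62 63 64
f 62 64 54
f 63 51 65
f 63 65 64
f 64 65 66
f 64 66 54
f 65 51 67
f 65 67 66
f 66 67 68
f 66 68 54
f 67 51 69
f 67 69 68
f 68 69 70
f 68 70 54
f 69 51 71
f 69 71 70
f 70 71 72
f 70 72 54
f 71 51 52
f 71 52 72
f 72 52 53
f 72 53 54
f 74 76 73
f 77 74 73
f 73 76 75
f 75 77 73
f 74 80 76
f 78 74 77
f 78 80 74
f 76 80 75
f 79 77 75
f 75 80 79
f 79 78 77
f 80 78 79



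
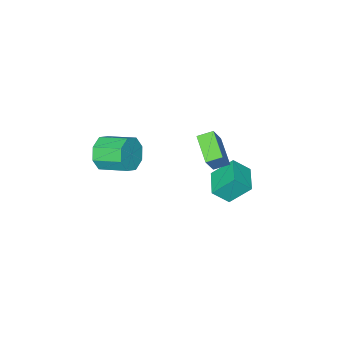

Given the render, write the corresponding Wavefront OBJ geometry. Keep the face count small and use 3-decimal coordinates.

v -2.86 2.384 -2.149
v -3.725 3.229 -0.87
v -3.654 2.934 -3.049
v -4.519 3.779 -1.771
v -1.801 3.681 -2.289
v -2.666 4.526 -1.011
v -2.595 4.231 -3.19
v -3.46 5.076 -1.911
v 3.447 0.994 2.561
v 4.106 0.962 3.416
v 3.433 2.494 3.993
v 2.773 2.526 3.139
v 4.443 1.353 2.771
v 3.77 2.885 3.348
v 4.197 1.534 2.003
v 3.524 3.066 2.58
v 3.511 1.399 1.562
v 2.838 2.931 2.139
v 2.787 1.026 1.707
v 2.114 2.558 2.284
v 2.45 0.635 2.352
v 1.777 2.167 2.929
v 2.696 0.454 3.12
v 2.023 1.986 3.697
v 3.382 0.589 3.561
v 2.709 2.121 4.138
v -2.906 1.751 0.038
v -3.667 2.257 0.392
v -2.201 3.322 -0.693
v -2.962 3.828 -0.339
v -2.118 2.012 1.359
v -2.879 2.518 1.713
v -1.413 3.583 0.628
v -2.174 4.089 0.982
f 2 4 1
f 5 2 1
f 1 4 3
f 3 5 1
f 2 8 4
f 6 2 5
f 6 8 2
f 4 8 3
f 7 5 3
f 3 8 7
f 7 6 5
f 8 6 7
f 10 9 13
f 10 13 11
f 11 13 14
f 11 14 12
f 13 9 15
f 13 15 14
f 14 15 16
f 14 16 12
f 15 9 17
f 15 17 16
f 16 17 18
f 16 18 12
f 17 9 19
f 17 19 18
f 18 19 20
f 18 20 12
f 19 9 21
f 19 21 20
f 20 21 22
f 20 22 12
f 21 9 23
f 21 23 22
f 22 23 24
f 22 24 12
f 23 9 25
f 23 25 24
f 24 25 26
f 24 26 12
f 25 9 10
f 25 10 26
f 26 10 11
f 26 11 12
f 28 30 27
f 31 28 27
f 27 30 29
f 29 31 27
f 28 34 30
f 32 28 31
f 32 34 28
f 30 34 29
f 33 31 29
f 29 34 33
f 33 32 31
f 34 32 33



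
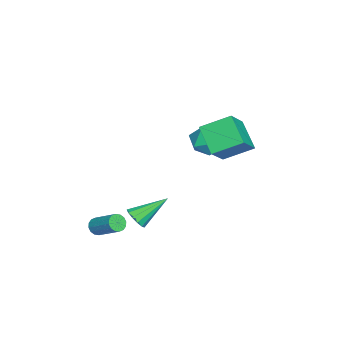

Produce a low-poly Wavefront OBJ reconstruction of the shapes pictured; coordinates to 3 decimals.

v 2.351 -0.915 -2.514
v 3.018 -0.674 -2.386
v 1.589 0.555 -1.306
v 2.885 -0.475 -2.714
v 2.582 -0.415 -2.977
v 2.207 -0.514 -3.094
v 1.877 -0.74 -3.026
v 1.698 -1.022 -2.796
v 1.726 -1.27 -2.476
v 1.953 -1.406 -2.168
v 2.307 -1.385 -1.97
v 2.674 -1.215 -1.945
v 2.939 -0.95 -2.1
v -1.555 2.536 2.134
v -0.649 2.386 1.644
v -2.291 1.414 1.116
v -1.385 1.264 0.626
v -1.507 0.937 1.606
v -1.052 1.63 2.236
v -1.888 2.17 0.524
v -1.433 2.863 1.154
v -0.855 2.16 0.649
v -0.619 1.398 1.318
v -2.321 2.402 1.442
v -2.085 1.64 2.111
v 1.122 3.251 1.625
v -0.005 2.387 2.795
v 0.785 4.788 2.436
v -0.341 3.924 3.606
v 2.541 2.956 2.774
v 1.415 2.092 3.944
v 2.205 4.493 3.585
v 1.078 3.629 4.755
v 2.669 -2.835 -3.197
v 2.892 -3.204 -2.855
v 3.594 -1.954 -1.961
v 3.371 -1.585 -2.303
v 3.086 -3.167 -3.06
v 3.788 -1.916 -2.166
v 3.168 -3.041 -3.302
v 3.87 -1.79 -2.408
v 3.117 -2.859 -3.515
v 3.819 -1.609 -2.621
v 2.946 -2.672 -3.643
v 3.648 -1.421 -2.749
v 2.7 -2.528 -3.652
v 3.402 -1.277 -2.758
v 2.446 -2.466 -3.539
v 3.148 -1.216 -2.645
v 2.252 -2.504 -3.334
v 2.954 -1.253 -2.44
v 2.17 -2.63 -3.092
v 2.872 -1.379 -2.198
v 2.221 -2.811 -2.879
v 2.923 -1.561 -1.985
v 2.392 -2.999 -2.751
v 3.094 -1.748 -1.857
v 2.638 -3.143 -2.742
v 3.34 -1.892 -1.848
f 2 1 4
f 2 4 3
f 4 1 5
f 4 5 3
f 5 1 6
f 5 6 3
f 6 1 7
f 6 7 3
f 7 1 8
f 7 8 3
f 8 1 9
f 8 9 3
f 9 1 10
f 9 10 3
f 10 1 11
f 10 11 3
f 11 1 12
f 11 12 3
f 12 1 13
f 12 13 3
f 13 1 2
f 13 2 3
f 14 25 19
f 14 19 15
f 14 15 21
f 14 21 24
f 14 24 25
f 15 19 23
f 19 25 18
f 25 24 16
f 24 21 20
f 21 15 22
f 17 23 18
f 17 18 16
f 17 16 20
f 17 20 22
f 17 22 23
f 18 23 19
f 16 18 25
f 20 16 24
f 22 20 21
f 23 22 15
f 27 29 26
f 30 27 26
f 26 29 28
f 28 30 26
f 27 33 29
f 31 27 30
f 31 33 27
f 29 33 28
f 32 30 28
f 28 33 32
f 32 31 30
f 33 31 32
f 35 34 38
f 35 38 36
f 36 38 39
f 36 39 37
f 38 34 40
f 38 40 39
f 39 40 41
f 39 41 37
f 40 34 42
f 40 42 41
f 41 42 43
f 41 43 37
f 42 34 44
f 42 44 43
f 43 44 45
f 43 45 37
f 44 34 46
f 44 46 45
f 45 46 47
f 45 47 37
f 46 34 48
f 46 48 47
f 47 48 49
f 47 49 37
f 48 34 50
f 48 50 49
f 49 50 51
f 49 51 37
f 50 34 52
f 50 52 51
f 51 52 53
f 51 53 37
f 52 34 54
f 52 54 53
f 53 54 55
f 53 55 37
f 54 34 56
f 54 56 55
f 55 56 57
f 55 57 37
f 56 34 58
f 56 58 57
f 57 58 59
f 57 59 37
f 58 34 35
f 58 35 59
f 59 35 36
f 59 36 37



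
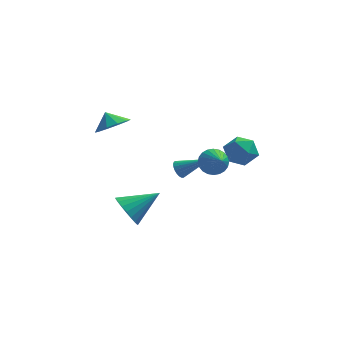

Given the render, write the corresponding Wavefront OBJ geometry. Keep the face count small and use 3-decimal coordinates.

v -2.482 -4.045 -0.893
v -2.143 -3.6 -1.782
v -0.778 -3.375 0.093
v -2.375 -3.277 -1.601
v -2.625 -3.087 -1.298
v -2.851 -3.063 -0.925
v -3.012 -3.208 -0.546
v -3.082 -3.498 -0.228
v -3.049 -3.883 -0.024
v -2.917 -4.296 0.029
v -2.71 -4.666 -0.077
v -2.464 -4.928 -0.324
v -2.221 -5.038 -0.67
v -2.023 -4.976 -1.054
v -1.904 -4.753 -1.41
v -1.886 -4.408 -1.677
v -1.97 -4 -1.809
v 2.527 1.09 0.743
v 3.109 1.759 0.158
v 3.891 0.061 0.922
v 4.473 0.73 0.337
v 4.149 1.016 1.307
v 3.306 1.653 1.196
v 3.694 0.167 -0.116
v 2.851 0.804 -0.227
v 3.83 1.189 -0.373
v 4.111 1.714 0.507
v 2.889 0.106 0.573
v 3.17 0.631 1.453
v 0.162 0.801 -0.913
v 0.405 0.511 -1.379
v 1.838 0.559 0.113
v 0.468 0.748 -1.426
v 0.479 0.993 -1.385
v 0.435 1.206 -1.262
v 0.343 1.349 -1.079
v 0.22 1.397 -0.867
v 0.088 1.342 -0.663
v -0.032 1.193 -0.503
v -0.119 0.977 -0.413
v -0.156 0.731 -0.41
v -0.139 0.496 -0.493
v -0.07 0.315 -0.65
v 0.04 0.217 -0.852
v 0.17 0.221 -1.064
v 0.3 0.325 -1.25
v 1.996 -2.691 2.079
v 2.736 -2.324 2.231
v 2.424 -3.929 2.981
v 2.555 -2.207 2.478
v 2.289 -2.164 2.664
v 1.978 -2.201 2.761
v 1.67 -2.312 2.754
v 1.411 -2.481 2.644
v 1.242 -2.683 2.449
v 1.187 -2.885 2.197
v 1.256 -3.058 1.927
v 1.437 -3.175 1.68
v 1.703 -3.219 1.494
v 2.014 -3.182 1.397
v 2.322 -3.07 1.404
v 2.581 -2.901 1.514
v 2.75 -2.7 1.709
v 2.805 -2.497 1.961
v -3.452 1.908 1.814
v -2.683 2.636 1.755
v -3.888 2.432 2.586
v -3.168 2.821 1.356
v -3.761 2.658 1.131
v -4.236 2.208 1.167
v -4.412 1.644 1.45
v -4.22 1.181 1.872
v -3.735 0.996 2.272
v -3.142 1.159 2.496
v -2.667 1.609 2.46
v -2.492 2.173 2.177
f 2 1 4
f 2 4 3
f 4 1 5
f 4 5 3
f 5 1 6
f 5 6 3
f 6 1 7
f 6 7 3
f 7 1 8
f 7 8 3
f 8 1 9
f 8 9 3
f 9 1 10
f 9 10 3
f 10 1 11
f 10 11 3
f 11 1 12
f 11 12 3
f 12 1 13
f 12 13 3
f 13 1 14
f 13 14 3
f 14 1 15
f 14 15 3
f 15 1 16
f 15 16 3
f 16 1 17
f 16 17 3
f 17 1 2
f 17 2 3
f 18 29 23
f 18 23 19
f 18 19 25
f 18 25 28
f 18 28 29
f 19 23 27
f 23 29 22
f 29 28 20
f 28 25 24
f 25 19 26
f 21 27 22
f 21 22 20
f 21 20 24
f 21 24 26
f 21 26 27
f 22 27 23
f 20 22 29
f 24 20 28
f 26 24 25
f 27 26 19
f 31 30 33
f 31 33 32
f 33 30 34
f 33 34 32
f 34 30 35
f 34 35 32
f 35 30 36
f 35 36 32
f 36 30 37
f 36 37 32
f 37 30 38
f 37 38 32
f 38 30 39
f 38 39 32
f 39 30 40
f 39 40 32
f 40 30 41
f 40 41 32
f 41 30 42
f 41 42 32
f 42 30 43
f 42 43 32
f 43 30 44
f 43 44 32
f 44 30 45
f 44 45 32
f 45 30 46
f 45 46 32
f 46 30 31
f 46 31 32
f 48 47 50
f 48 50 49
f 50 47 51
f 50 51 49
f 51 47 52
f 51 52 49
f 52 47 53
f 52 53 49
f 53 47 54
f 53 54 49
f 54 47 55
f 54 55 49
f 55 47 56
f 55 56 49
f 56 47 57
f 56 57 49
f 57 47 58
f 57 58 49
f 58 47 59
f 58 59 49
f 59 47 60
f 59 60 49
f 60 47 61
f 60 61 49
f 61 47 62
f 61 62 49
f 62 47 63
f 62 63 49
f 63 47 64
f 63 64 49
f 64 47 48
f 64 48 49
f 66 65 68
f 66 68 67
f 68 65 69
f 68 69 67
f 69 65 70
f 69 70 67
f 70 65 71
f 70 71 67
f 71 65 72
f 71 72 67
f 72 65 73
f 72 73 67
f 73 65 74
f 73 74 67
f 74 65 75
f 74 75 67
f 75 65 76
f 75 76 67
f 76 65 66
f 76 66 67



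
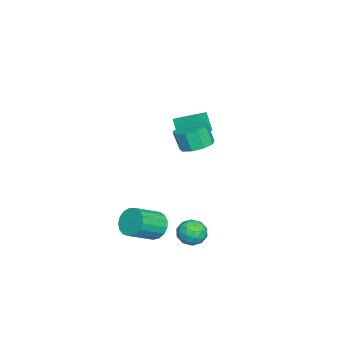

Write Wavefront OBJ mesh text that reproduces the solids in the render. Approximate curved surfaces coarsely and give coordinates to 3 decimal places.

v 1.353 -1.395 3.231
v 2.208 -1.436 3.32
v 2.081 -1.806 4.359
v 1.227 -1.765 4.269
v 2.013 -0.906 3.486
v 1.887 -1.276 4.524
v 1.51 -0.604 3.532
v 1.384 -0.975 4.57
v 0.933 -0.673 3.437
v 0.807 -1.044 4.476
v 0.553 -1.079 3.246
v 0.427 -1.45 4.285
v 0.547 -1.633 3.048
v 0.421 -2.004 4.086
v 0.919 -2.075 2.935
v 0.792 -2.446 3.973
v 1.493 -2.199 2.961
v 1.367 -2.57 3.999
v 2.002 -1.946 3.113
v 1.876 -2.317 4.151
v -2.619 -3.565 2.587
v -2.554 -2.374 3.104
v -3.78 -3.319 2.164
v -3.715 -2.127 2.681
v -2.165 -3.153 1.579
v -2.1 -1.961 2.096
v -3.326 -2.906 1.156
v -3.261 -1.715 1.673
v 1.117 -3.487 -2.771
v 1.524 -2.791 -2.534
v 2.629 -3.717 -1.712
v 2.223 -4.413 -1.949
v 1.256 -2.851 -2.241
v 2.361 -3.777 -1.418
v 0.956 -3.056 -2.069
v 2.061 -3.982 -1.246
v 0.693 -3.36 -2.058
v 1.798 -4.286 -1.235
v 0.527 -3.693 -2.21
v 1.632 -4.619 -1.388
v 0.497 -3.979 -2.491
v 1.602 -4.905 -1.668
v 0.608 -4.152 -2.836
v 1.714 -5.078 -2.014
v 0.837 -4.173 -3.167
v 1.942 -5.099 -2.344
v 1.129 -4.037 -3.406
v 2.235 -4.963 -2.584
v 1.419 -3.775 -3.501
v 2.524 -4.701 -2.678
v 1.64 -3.447 -3.428
v 2.745 -4.372 -2.605
v 1.741 -3.128 -3.205
v 2.846 -4.054 -2.382
v 1.699 -2.891 -2.882
v 2.804 -3.817 -2.06
v 1.511 -1.078 -2.184
v 1.987 -0.944 -2.812
v 2.373 -1.916 -1.708
v 2.849 -1.782 -2.336
v 2.736 -1.209 -1.791
v 2.203 -0.691 -2.085
v 2.157 -2.169 -2.435
v 1.624 -1.651 -2.729
v 2.387 -1.619 -2.967
v 2.744 -1.025 -2.569
v 1.616 -1.835 -1.951
v 1.973 -1.241 -1.553
v 1.673 -0.937 -2.54
v 2.687 -1.923 -1.98
v 2.62 -1.585 -1.66
v 2.9 -1.507 -2.029
v 1.8 -0.788 -2.113
v 2.08 -0.71 -2.482
v 2.52 -0.865 -1.882
v 2.28 -2.15 -2.038
v 2.56 -2.072 -2.407
v 1.46 -1.353 -2.491
v 1.74 -1.275 -2.86
v 1.84 -1.995 -2.638
v 2.188 -1.256 -3
v 2.695 -1.748 -2.72
v 2.288 -1.976 -2.778
v 1.975 -1.671 -2.951
v 2.398 -0.907 -2.766
v 2.905 -1.399 -2.486
v 2.838 -1.062 -2.166
v 2.525 -0.758 -2.339
v 2.633 -1.303 -2.857
v 1.455 -1.461 -2.034
v 1.962 -1.953 -1.754
v 1.835 -2.102 -2.181
v 1.522 -1.798 -2.354
v 1.665 -1.112 -1.8
v 2.172 -1.604 -1.52
v 2.385 -1.189 -1.569
v 2.072 -0.884 -1.742
v 1.727 -1.557 -1.663
f 2 1 5
f 2 5 3
f 3 5 6
f 3 6 4
f 5 1 7
f 5 7 6
f 6 7 8
f 6 8 4
f 7 1 9
f 7 9 8
f 8 9 10
f 8 10 4
f 9 1 11
f 9 11 10
f 10 11 12
f 10 12 4
f 11 1 13
f 11 13 12
f 12 13 14
f 12 14 4
f 13 1 15
f 13 15 14
f 14 15 16
f 14 16 4
f 15 1 17
f 15 17 16
f 16 17 18
f 16 18 4
f 17 1 19
f 17 19 18
f 18 19 20
f 18 20 4
f 19 1 2
f 19 2 20
f 20 2 3
f 20 3 4
f 22 24 21
f 25 22 21
f 21 24 23
f 23 25 21
f 22 28 24
f 26 22 25
f 26 28 22
f 24 28 23
f 27 25 23
f 23 28 27
f 27 26 25
f 28 26 27
f 30 29 33
f 30 33 31
f 31 33 34
f 31 34 32
f 33 29 35
f 33 35 34
f 34 35 36
f 34 36 32
f 35 29 37
f 35 37 36
f 36 37 38
f 36 38 32
f 37 29 39
f 37 39 38
f 38 39 40
f 38 40 32
f 39 29 41
f 39 41 40
f 40 41 42
f 40 42 32
f 41 29 43
f 41 43 42
f 42 43 44
f 42 44 32
f 43 29 45
f 43 45 44
f 44 45 46
f 44 46 32
f 45 29 47
f 45 47 46
f 46 47 48
f 46 48 32
f 47 29 49
f 47 49 48
f 48 49 50
f 48 50 32
f 49 29 51
f 49 51 50
f 50 51 52
f 50 52 32
f 51 29 53
f 51 53 52
f 52 53 54
f 52 54 32
f 53 29 55
f 53 55 54
f 54 55 56
f 54 56 32
f 55 29 30
f 55 30 56
f 56 30 31
f 56 31 32
f 57 94 73
f 94 68 97
f 73 97 62
f 94 97 73
f 57 73 69
f 73 62 74
f 69 74 58
f 73 74 69
f 57 69 78
f 69 58 79
f 78 79 64
f 69 79 78
f 57 78 90
f 78 64 93
f 90 93 67
f 78 93 90
f 57 90 94
f 90 67 98
f 94 98 68
f 90 98 94
f 58 74 85
f 74 62 88
f 85 88 66
f 74 88 85
f 62 97 75
f 97 68 96
f 75 96 61
f 97 96 75
f 68 98 95
f 98 67 91
f 95 91 59
f 98 91 95
f 67 93 92
f 93 64 80
f 92 80 63
f 93 80 92
f 64 79 84
f 79 58 81
f 84 81 65
f 79 81 84
f 60 86 72
f 86 66 87
f 72 87 61
f 86 87 72
f 60 72 70
f 72 61 71
f 70 71 59
f 72 71 70
f 60 70 77
f 70 59 76
f 77 76 63
f 70 76 77
f 60 77 82
f 77 63 83
f 82 83 65
f 77 83 82
f 60 82 86
f 82 65 89
f 86 89 66
f 82 89 86
f 61 87 75
f 87 66 88
f 75 88 62
f 87 88 75
f 59 71 95
f 71 61 96
f 95 96 68
f 71 96 95
f 63 76 92
f 76 59 91
f 92 91 67
f 76 91 92
f 65 83 84
f 83 63 80
f 84 80 64
f 83 80 84
f 66 89 85
f 89 65 81
f 85 81 58
f 89 81 85



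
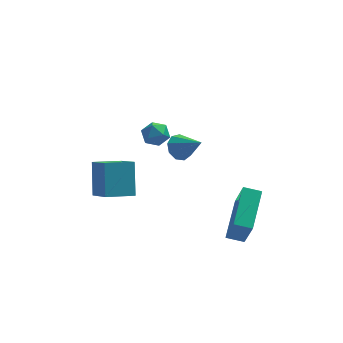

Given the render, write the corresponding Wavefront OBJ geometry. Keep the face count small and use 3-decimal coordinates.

v -4.25 0.903 -1.644
v -3.733 -0.428 -0.614
v -4.204 2.021 -0.221
v -3.687 0.691 0.808
v -2.893 1.209 -1.928
v -2.376 -0.121 -0.899
v -2.847 2.328 -0.506
v -2.33 0.997 0.524
v -1.772 0.2 3.167
v -1.097 0.229 3.324
v -1.843 -0.809 3.656
v -1.168 -0.78 3.813
v -1.617 -0.355 4.13
v -1.573 0.268 3.828
v -1.367 -0.848 3.152
v -1.323 -0.225 2.85
v -0.847 -0.419 3.315
v -1.001 -0.114 3.92
v -1.939 -0.466 3.06
v -2.093 -0.161 3.665
v 1.53 -1.48 -2.995
v 1.766 -2.347 -1.241
v 2.168 0.431 -2.136
v 2.404 -0.436 -0.383
v 2.356 -1.664 -3.197
v 2.592 -2.531 -1.444
v 2.994 0.247 -2.339
v 3.23 -0.62 -0.585
v -0.125 2.914 -0.228
v 0.474 3.248 -0.504
v 0.785 2.086 0.748
v 0.295 3.512 -0.112
v -0.082 3.497 0.226
v -0.478 3.208 0.352
v -0.71 2.782 0.207
v -0.668 2.418 -0.142
v -0.372 2.285 -0.531
v 0.04 2.447 -0.778
v 0.374 2.827 -0.767
f 2 4 1
f 5 2 1
f 1 4 3
f 3 5 1
f 2 8 4
f 6 2 5
f 6 8 2
f 4 8 3
f 7 5 3
f 3 8 7
f 7 6 5
f 8 6 7
f 9 20 14
f 9 14 10
f 9 10 16
f 9 16 19
f 9 19 20
f 10 14 18
f 14 20 13
f 20 19 11
f 19 16 15
f 16 10 17
f 12 18 13
f 12 13 11
f 12 11 15
f 12 15 17
f 12 17 18
f 13 18 14
f 11 13 20
f 15 11 19
f 17 15 16
f 18 17 10
f 22 24 21
f 25 22 21
f 21 24 23
f 23 25 21
f 22 28 24
f 26 22 25
f 26 28 22
f 24 28 23
f 27 25 23
f 23 28 27
f 27 26 25
f 28 26 27
f 30 29 32
f 30 32 31
f 32 29 33
f 32 33 31
f 33 29 34
f 33 34 31
f 34 29 35
f 34 35 31
f 35 29 36
f 35 36 31
f 36 29 37
f 36 37 31
f 37 29 38
f 37 38 31
f 38 29 39
f 38 39 31
f 39 29 30
f 39 30 31

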